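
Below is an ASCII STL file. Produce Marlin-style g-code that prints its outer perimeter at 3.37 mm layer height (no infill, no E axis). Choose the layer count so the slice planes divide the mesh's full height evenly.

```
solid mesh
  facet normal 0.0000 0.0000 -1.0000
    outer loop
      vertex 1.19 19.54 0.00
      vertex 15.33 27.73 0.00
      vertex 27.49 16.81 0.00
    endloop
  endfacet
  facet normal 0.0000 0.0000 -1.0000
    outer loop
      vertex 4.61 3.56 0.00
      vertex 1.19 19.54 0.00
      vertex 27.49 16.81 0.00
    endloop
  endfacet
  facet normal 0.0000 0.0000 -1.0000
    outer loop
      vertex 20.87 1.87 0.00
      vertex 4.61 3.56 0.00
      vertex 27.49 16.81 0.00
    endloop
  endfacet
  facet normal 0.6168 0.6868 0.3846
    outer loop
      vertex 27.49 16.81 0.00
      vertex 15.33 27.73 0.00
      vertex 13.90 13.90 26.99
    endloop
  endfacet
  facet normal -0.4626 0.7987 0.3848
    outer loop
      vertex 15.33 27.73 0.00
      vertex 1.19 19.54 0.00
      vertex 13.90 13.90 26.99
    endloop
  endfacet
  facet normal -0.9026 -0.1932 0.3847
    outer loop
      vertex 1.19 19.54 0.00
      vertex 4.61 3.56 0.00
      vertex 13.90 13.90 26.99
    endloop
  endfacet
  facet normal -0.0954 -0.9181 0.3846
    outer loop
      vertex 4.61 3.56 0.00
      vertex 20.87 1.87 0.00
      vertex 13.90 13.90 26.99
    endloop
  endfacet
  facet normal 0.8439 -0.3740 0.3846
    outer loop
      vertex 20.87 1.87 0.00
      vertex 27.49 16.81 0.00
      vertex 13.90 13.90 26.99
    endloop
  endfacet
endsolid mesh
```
; perimeter-only toolpath
G21 ; units = mm
G90 ; absolute positioning
G28 ; home
; layer 1
G0 Z3.37
G0 X25.79 Y16.45
G1 X15.15 Y26.00
G1 X2.78 Y18.84
G1 X5.77 Y4.85
G1 X20.00 Y3.37
G1 X25.79 Y16.45
; layer 2
G0 Z6.75
G0 X24.09 Y16.08
G1 X14.97 Y24.27
G1 X4.37 Y18.13
G1 X6.93 Y6.14
G1 X19.13 Y4.88
G1 X24.09 Y16.08
; layer 3
G0 Z10.12
G0 X22.39 Y15.72
G1 X14.79 Y22.54
G1 X5.96 Y17.42
G1 X8.09 Y7.44
G1 X18.26 Y6.38
G1 X22.39 Y15.72
; layer 4
G0 Z13.49
G0 X20.70 Y15.36
G1 X14.62 Y20.82
G1 X7.54 Y16.72
G1 X9.26 Y8.73
G1 X17.39 Y7.88
G1 X20.70 Y15.36
; layer 5
G0 Z16.87
G0 X19.00 Y14.99
G1 X14.44 Y19.09
G1 X9.13 Y16.02
G1 X10.42 Y10.02
G1 X16.51 Y9.39
G1 X19.00 Y14.99
; layer 6
G0 Z20.24
G0 X17.30 Y14.63
G1 X14.26 Y17.36
G1 X10.72 Y15.31
G1 X11.58 Y11.32
G1 X15.64 Y10.89
G1 X17.30 Y14.63
; layer 7
G0 Z23.62
G0 X15.60 Y14.26
G1 X14.08 Y15.63
G1 X12.31 Y14.61
G1 X12.74 Y12.61
G1 X14.77 Y12.40
G1 X15.60 Y14.26
M2 ; end

The solid is a regular 5-sided pyramid, base circumscribed radius ≈ 13.9 mm, apex at z ≈ 27 mm. Slicing at Δz = 3.37 mm — 8 equal slices spanning the solid's height, so layer i sits at z = i·h/8 — gives 7 non-empty perimeters. Each is a 5-segment closed polygon; G0 lifts to the layer z and rapids to the start vertex, then G1 traces the edges. The cross-section shrinks linearly with z (the slice at the apex is degenerate and omitted).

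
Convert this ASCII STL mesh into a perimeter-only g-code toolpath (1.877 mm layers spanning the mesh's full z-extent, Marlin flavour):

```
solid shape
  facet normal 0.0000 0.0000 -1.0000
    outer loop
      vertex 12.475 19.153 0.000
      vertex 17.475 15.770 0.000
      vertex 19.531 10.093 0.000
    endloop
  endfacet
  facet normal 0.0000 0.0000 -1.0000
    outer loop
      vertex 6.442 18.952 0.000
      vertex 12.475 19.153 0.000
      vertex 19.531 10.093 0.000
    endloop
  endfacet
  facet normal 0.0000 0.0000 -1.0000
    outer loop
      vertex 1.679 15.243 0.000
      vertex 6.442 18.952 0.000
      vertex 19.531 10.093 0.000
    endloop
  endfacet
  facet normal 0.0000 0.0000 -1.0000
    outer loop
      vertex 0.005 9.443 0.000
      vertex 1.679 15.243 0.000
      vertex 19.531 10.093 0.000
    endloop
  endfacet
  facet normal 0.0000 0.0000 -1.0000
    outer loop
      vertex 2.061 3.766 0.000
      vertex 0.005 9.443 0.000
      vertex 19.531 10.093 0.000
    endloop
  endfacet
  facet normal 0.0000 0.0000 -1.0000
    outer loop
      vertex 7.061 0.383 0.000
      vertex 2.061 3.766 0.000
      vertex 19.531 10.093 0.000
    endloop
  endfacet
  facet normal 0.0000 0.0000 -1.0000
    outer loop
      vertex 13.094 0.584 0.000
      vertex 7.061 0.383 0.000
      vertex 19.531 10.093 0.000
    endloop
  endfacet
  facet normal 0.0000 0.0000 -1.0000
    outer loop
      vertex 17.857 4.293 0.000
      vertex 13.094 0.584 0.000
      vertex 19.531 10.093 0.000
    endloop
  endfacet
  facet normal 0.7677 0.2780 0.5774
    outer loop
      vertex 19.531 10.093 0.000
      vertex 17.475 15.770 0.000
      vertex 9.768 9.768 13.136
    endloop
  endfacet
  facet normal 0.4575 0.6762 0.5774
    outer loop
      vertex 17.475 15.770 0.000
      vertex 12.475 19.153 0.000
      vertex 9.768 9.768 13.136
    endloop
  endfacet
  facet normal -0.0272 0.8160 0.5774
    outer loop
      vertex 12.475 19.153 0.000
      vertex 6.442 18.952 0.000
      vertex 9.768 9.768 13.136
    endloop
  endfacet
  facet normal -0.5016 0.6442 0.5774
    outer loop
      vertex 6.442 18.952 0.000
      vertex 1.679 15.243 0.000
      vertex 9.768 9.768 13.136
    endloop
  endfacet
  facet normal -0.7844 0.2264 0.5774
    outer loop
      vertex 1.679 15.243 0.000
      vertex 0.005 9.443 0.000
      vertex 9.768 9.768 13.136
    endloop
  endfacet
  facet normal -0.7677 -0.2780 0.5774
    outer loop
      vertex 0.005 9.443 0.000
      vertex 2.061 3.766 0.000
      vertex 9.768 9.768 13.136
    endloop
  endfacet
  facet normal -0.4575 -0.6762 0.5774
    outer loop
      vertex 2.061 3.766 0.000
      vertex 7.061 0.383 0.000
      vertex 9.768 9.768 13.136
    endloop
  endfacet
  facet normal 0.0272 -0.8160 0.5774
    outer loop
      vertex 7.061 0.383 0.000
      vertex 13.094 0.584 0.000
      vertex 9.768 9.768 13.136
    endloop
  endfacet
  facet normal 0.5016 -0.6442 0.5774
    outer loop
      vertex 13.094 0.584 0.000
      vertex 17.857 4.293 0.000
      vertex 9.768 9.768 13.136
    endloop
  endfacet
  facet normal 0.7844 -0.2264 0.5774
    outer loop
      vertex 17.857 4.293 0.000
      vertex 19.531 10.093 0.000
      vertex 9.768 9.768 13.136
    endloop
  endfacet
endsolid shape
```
; perimeter-only toolpath
G21 ; units = mm
G90 ; absolute positioning
G28 ; home
; layer 1
G0 Z1.877
G0 X18.136 Y10.047
G1 X16.374 Y14.913
G1 X12.088 Y17.812
G1 X6.917 Y17.640
G1 X2.835 Y14.461
G1 X1.400 Y9.489
G1 X3.162 Y4.623
G1 X7.448 Y1.724
G1 X12.619 Y1.896
G1 X16.701 Y5.075
G1 X18.136 Y10.047
; layer 2
G0 Z3.753
G0 X16.742 Y10.000
G1 X15.273 Y14.055
G1 X11.702 Y16.472
G1 X7.392 Y16.328
G1 X3.990 Y13.679
G1 X2.794 Y9.536
G1 X4.263 Y5.481
G1 X7.834 Y3.064
G1 X12.144 Y3.208
G1 X15.546 Y5.857
G1 X16.742 Y10.000
; layer 3
G0 Z5.630
G0 X15.347 Y9.954
G1 X14.172 Y13.198
G1 X11.315 Y15.131
G1 X7.867 Y15.016
G1 X5.146 Y12.897
G1 X4.189 Y9.582
G1 X5.364 Y6.338
G1 X8.221 Y4.405
G1 X11.669 Y4.520
G1 X14.390 Y6.639
G1 X15.347 Y9.954
; layer 4
G0 Z7.506
G0 X13.952 Y9.907
G1 X13.071 Y12.340
G1 X10.928 Y13.790
G1 X8.343 Y13.704
G1 X6.301 Y12.114
G1 X5.584 Y9.629
G1 X6.465 Y7.196
G1 X8.608 Y5.746
G1 X11.193 Y5.832
G1 X13.235 Y7.422
G1 X13.952 Y9.907
; layer 5
G0 Z9.383
G0 X12.557 Y9.861
G1 X11.970 Y11.483
G1 X10.541 Y12.449
G1 X8.818 Y12.392
G1 X7.457 Y11.332
G1 X6.979 Y9.675
G1 X7.566 Y8.053
G1 X8.995 Y7.087
G1 X10.718 Y7.144
G1 X12.079 Y8.204
G1 X12.557 Y9.861
; layer 6
G0 Z11.259
G0 X11.163 Y9.814
G1 X10.869 Y10.625
G1 X10.155 Y11.109
G1 X9.293 Y11.080
G1 X8.612 Y10.550
G1 X8.373 Y9.722
G1 X8.667 Y8.911
G1 X9.381 Y8.427
G1 X10.243 Y8.456
G1 X10.924 Y8.986
G1 X11.163 Y9.814
M2 ; end

The solid is a regular 10-sided pyramid, base circumscribed radius ≈ 9.77 mm, apex at z ≈ 13.1 mm. Slicing at Δz = 1.877 mm — 7 equal slices spanning the solid's height, so layer i sits at z = i·h/7 — gives 6 non-empty perimeters. Each is a 10-segment closed polygon; G0 lifts to the layer z and rapids to the start vertex, then G1 traces the edges. The cross-section shrinks linearly with z (the slice at the apex is degenerate and omitted).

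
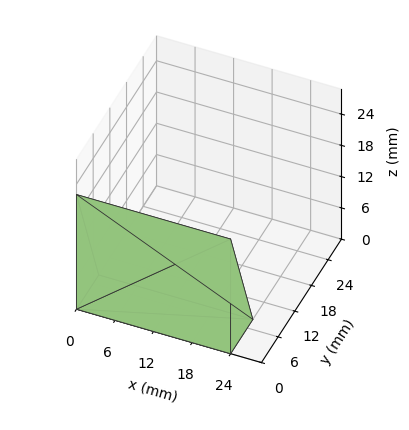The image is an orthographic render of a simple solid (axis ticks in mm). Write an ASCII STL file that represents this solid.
Reading the render: the shape is a wedge (ramp): 24 × 8 mm base, rising to 22 mm along the y=0 edge and sloping linearly to z=0 at y=8 (dimensions read to the nearest mm from the axis ticks). For the STL, each face is triangulated and given an outward normal.

solid part
  facet normal 0.0000 0.0000 -1.0000
    outer loop
      vertex 24.0 8.0 0.0
      vertex 24.0 0.0 0.0
      vertex 0.0 0.0 0.0
    endloop
  endfacet
  facet normal 0.0000 0.0000 -1.0000
    outer loop
      vertex 0.0 8.0 0.0
      vertex 24.0 8.0 0.0
      vertex 0.0 0.0 0.0
    endloop
  endfacet
  facet normal 0.0000 -1.0000 0.0000
    outer loop
      vertex 0.0 0.0 0.0
      vertex 24.0 0.0 0.0
      vertex 24.0 0.0 22.0
    endloop
  endfacet
  facet normal 0.0000 -1.0000 0.0000
    outer loop
      vertex 0.0 0.0 0.0
      vertex 24.0 0.0 22.0
      vertex 0.0 0.0 22.0
    endloop
  endfacet
  facet normal 0.0000 0.9398 0.3417
    outer loop
      vertex 0.0 0.0 22.0
      vertex 24.0 0.0 22.0
      vertex 24.0 8.0 0.0
    endloop
  endfacet
  facet normal 0.0000 0.9398 0.3417
    outer loop
      vertex 0.0 0.0 22.0
      vertex 24.0 8.0 0.0
      vertex 0.0 8.0 0.0
    endloop
  endfacet
  facet normal -1.0000 0.0000 0.0000
    outer loop
      vertex 0.0 0.0 22.0
      vertex 0.0 8.0 0.0
      vertex 0.0 0.0 0.0
    endloop
  endfacet
  facet normal 1.0000 0.0000 0.0000
    outer loop
      vertex 24.0 0.0 0.0
      vertex 24.0 8.0 0.0
      vertex 24.0 0.0 22.0
    endloop
  endfacet
endsolid part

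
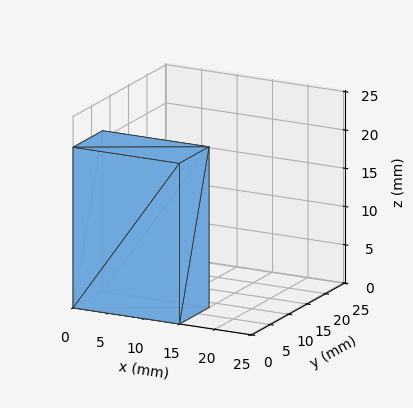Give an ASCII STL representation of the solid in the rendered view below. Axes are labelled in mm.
Reading the render: the shape is a rectangular box, roughly 15 × 8 mm footprint and 21 mm tall (dimensions read to the nearest mm from the axis ticks). For the STL, each face is triangulated and given an outward normal.

solid part
  facet normal 0.0000 0.0000 -1.0000
    outer loop
      vertex 15.00 8.00 0.00
      vertex 15.00 0.00 0.00
      vertex 0.00 0.00 0.00
    endloop
  endfacet
  facet normal 0.0000 0.0000 -1.0000
    outer loop
      vertex 0.00 8.00 0.00
      vertex 15.00 8.00 0.00
      vertex 0.00 0.00 0.00
    endloop
  endfacet
  facet normal 0.0000 0.0000 1.0000
    outer loop
      vertex 0.00 0.00 21.00
      vertex 15.00 0.00 21.00
      vertex 15.00 8.00 21.00
    endloop
  endfacet
  facet normal 0.0000 0.0000 1.0000
    outer loop
      vertex 0.00 0.00 21.00
      vertex 15.00 8.00 21.00
      vertex 0.00 8.00 21.00
    endloop
  endfacet
  facet normal 0.0000 -1.0000 0.0000
    outer loop
      vertex 0.00 0.00 0.00
      vertex 15.00 0.00 0.00
      vertex 15.00 0.00 21.00
    endloop
  endfacet
  facet normal 0.0000 -1.0000 0.0000
    outer loop
      vertex 0.00 0.00 0.00
      vertex 15.00 0.00 21.00
      vertex 0.00 0.00 21.00
    endloop
  endfacet
  facet normal 0.0000 1.0000 0.0000
    outer loop
      vertex 15.00 8.00 21.00
      vertex 15.00 8.00 0.00
      vertex 0.00 8.00 0.00
    endloop
  endfacet
  facet normal 0.0000 1.0000 0.0000
    outer loop
      vertex 0.00 8.00 21.00
      vertex 15.00 8.00 21.00
      vertex 0.00 8.00 0.00
    endloop
  endfacet
  facet normal -1.0000 0.0000 0.0000
    outer loop
      vertex 0.00 8.00 21.00
      vertex 0.00 8.00 0.00
      vertex 0.00 0.00 0.00
    endloop
  endfacet
  facet normal -1.0000 0.0000 0.0000
    outer loop
      vertex 0.00 0.00 21.00
      vertex 0.00 8.00 21.00
      vertex 0.00 0.00 0.00
    endloop
  endfacet
  facet normal 1.0000 0.0000 0.0000
    outer loop
      vertex 15.00 0.00 0.00
      vertex 15.00 8.00 0.00
      vertex 15.00 8.00 21.00
    endloop
  endfacet
  facet normal 1.0000 0.0000 0.0000
    outer loop
      vertex 15.00 0.00 0.00
      vertex 15.00 8.00 21.00
      vertex 15.00 0.00 21.00
    endloop
  endfacet
endsolid part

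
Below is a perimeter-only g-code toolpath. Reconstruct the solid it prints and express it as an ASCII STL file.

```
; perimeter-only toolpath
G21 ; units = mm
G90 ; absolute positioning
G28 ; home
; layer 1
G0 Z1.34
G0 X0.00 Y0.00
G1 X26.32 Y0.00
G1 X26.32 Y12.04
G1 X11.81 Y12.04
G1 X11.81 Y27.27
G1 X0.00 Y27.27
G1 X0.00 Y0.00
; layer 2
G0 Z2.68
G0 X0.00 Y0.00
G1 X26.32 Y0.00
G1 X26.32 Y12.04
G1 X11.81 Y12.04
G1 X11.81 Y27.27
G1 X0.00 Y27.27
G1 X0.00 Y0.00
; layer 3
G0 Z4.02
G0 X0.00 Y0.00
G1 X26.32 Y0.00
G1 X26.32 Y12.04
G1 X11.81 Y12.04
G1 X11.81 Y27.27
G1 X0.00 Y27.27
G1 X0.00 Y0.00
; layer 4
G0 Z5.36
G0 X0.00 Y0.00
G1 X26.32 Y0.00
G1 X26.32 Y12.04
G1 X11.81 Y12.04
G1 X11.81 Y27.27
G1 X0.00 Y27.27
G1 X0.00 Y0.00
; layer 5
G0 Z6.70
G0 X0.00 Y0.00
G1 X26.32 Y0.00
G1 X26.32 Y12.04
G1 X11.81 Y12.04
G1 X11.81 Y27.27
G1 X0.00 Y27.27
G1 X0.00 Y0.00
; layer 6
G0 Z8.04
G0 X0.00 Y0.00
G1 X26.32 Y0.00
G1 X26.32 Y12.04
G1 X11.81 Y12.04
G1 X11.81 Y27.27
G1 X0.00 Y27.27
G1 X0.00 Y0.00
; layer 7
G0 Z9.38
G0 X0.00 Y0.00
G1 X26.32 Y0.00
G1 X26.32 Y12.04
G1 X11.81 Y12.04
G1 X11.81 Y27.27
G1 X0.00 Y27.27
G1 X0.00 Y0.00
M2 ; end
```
solid part
  facet normal 0.0000 0.0000 -1.0000
    outer loop
      vertex 26.32 12.04 0.00
      vertex 26.32 0.00 0.00
      vertex 0.00 0.00 0.00
    endloop
  endfacet
  facet normal 0.0000 0.0000 -1.0000
    outer loop
      vertex 11.81 12.04 0.00
      vertex 26.32 12.04 0.00
      vertex 0.00 0.00 0.00
    endloop
  endfacet
  facet normal 0.0000 0.0000 -1.0000
    outer loop
      vertex 11.81 27.27 0.00
      vertex 11.81 12.04 0.00
      vertex 0.00 0.00 0.00
    endloop
  endfacet
  facet normal 0.0000 0.0000 -1.0000
    outer loop
      vertex 0.00 27.27 0.00
      vertex 11.81 27.27 0.00
      vertex 0.00 0.00 0.00
    endloop
  endfacet
  facet normal 0.0000 0.0000 1.0000
    outer loop
      vertex 0.00 0.00 9.38
      vertex 26.32 0.00 9.38
      vertex 26.32 12.04 9.38
    endloop
  endfacet
  facet normal 0.0000 0.0000 1.0000
    outer loop
      vertex 0.00 0.00 9.38
      vertex 26.32 12.04 9.38
      vertex 11.81 12.04 9.38
    endloop
  endfacet
  facet normal 0.0000 0.0000 1.0000
    outer loop
      vertex 0.00 0.00 9.38
      vertex 11.81 12.04 9.38
      vertex 11.81 27.27 9.38
    endloop
  endfacet
  facet normal 0.0000 0.0000 1.0000
    outer loop
      vertex 0.00 0.00 9.38
      vertex 11.81 27.27 9.38
      vertex 0.00 27.27 9.38
    endloop
  endfacet
  facet normal 0.0000 -1.0000 0.0000
    outer loop
      vertex 0.00 0.00 0.00
      vertex 26.32 0.00 0.00
      vertex 26.32 0.00 9.38
    endloop
  endfacet
  facet normal 0.0000 -1.0000 0.0000
    outer loop
      vertex 0.00 0.00 0.00
      vertex 26.32 0.00 9.38
      vertex 0.00 0.00 9.38
    endloop
  endfacet
  facet normal 1.0000 0.0000 0.0000
    outer loop
      vertex 26.32 0.00 0.00
      vertex 26.32 12.04 0.00
      vertex 26.32 12.04 9.38
    endloop
  endfacet
  facet normal 1.0000 0.0000 0.0000
    outer loop
      vertex 26.32 0.00 0.00
      vertex 26.32 12.04 9.38
      vertex 26.32 0.00 9.38
    endloop
  endfacet
  facet normal 0.0000 1.0000 0.0000
    outer loop
      vertex 26.32 12.04 0.00
      vertex 11.81 12.04 0.00
      vertex 11.81 12.04 9.38
    endloop
  endfacet
  facet normal 0.0000 1.0000 0.0000
    outer loop
      vertex 26.32 12.04 0.00
      vertex 11.81 12.04 9.38
      vertex 26.32 12.04 9.38
    endloop
  endfacet
  facet normal 1.0000 0.0000 0.0000
    outer loop
      vertex 11.81 12.04 0.00
      vertex 11.81 27.27 0.00
      vertex 11.81 27.27 9.38
    endloop
  endfacet
  facet normal 1.0000 0.0000 0.0000
    outer loop
      vertex 11.81 12.04 0.00
      vertex 11.81 27.27 9.38
      vertex 11.81 12.04 9.38
    endloop
  endfacet
  facet normal 0.0000 1.0000 0.0000
    outer loop
      vertex 11.81 27.27 0.00
      vertex 0.00 27.27 0.00
      vertex 0.00 27.27 9.38
    endloop
  endfacet
  facet normal 0.0000 1.0000 0.0000
    outer loop
      vertex 11.81 27.27 0.00
      vertex 0.00 27.27 9.38
      vertex 11.81 27.27 9.38
    endloop
  endfacet
  facet normal -1.0000 0.0000 0.0000
    outer loop
      vertex 0.00 27.27 0.00
      vertex 0.00 0.00 0.00
      vertex 0.00 0.00 9.38
    endloop
  endfacet
  facet normal -1.0000 0.0000 0.0000
    outer loop
      vertex 0.00 27.27 0.00
      vertex 0.00 0.00 9.38
      vertex 0.00 27.27 9.38
    endloop
  endfacet
endsolid part

The G0 Z moves step by Δz≈1.34 mm. Every layer's G1 loop is the same polygon, so the solid is a straight extrusion of it from z=0 to z≈9.38. Closing with flat bottom and top caps and triangulating gives 20 facets — an L-shaped prism: outer 26.3 × 27.3 mm, arm thicknesses ≈ 12 mm (horizontal) and 11.8 mm (vertical), extruded 9.38 mm in z.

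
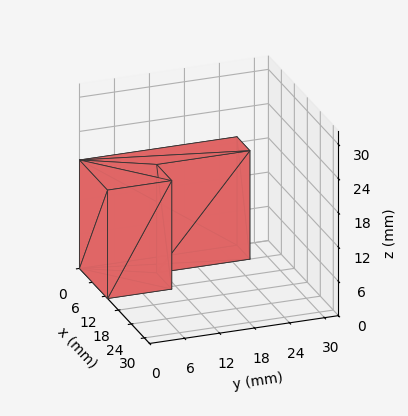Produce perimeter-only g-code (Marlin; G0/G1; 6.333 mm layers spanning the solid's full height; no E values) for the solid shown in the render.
Reading the render: the shape is an L-shaped prism: outer 13 × 27 mm, arm thicknesses ≈ 11 mm (horizontal) and 6 mm (vertical), extruded 19 mm in z (dimensions read to the nearest mm from the axis ticks). For the g-code, the solid's height is divided into equal slices at the stated Δz and each level perimeter traced with G1 moves after a G0 lift.

; perimeter-only toolpath
G21 ; units = mm
G90 ; absolute positioning
G28 ; home
; layer 1
G0 Z6.333
G0 X0.000 Y0.000
G1 X13.000 Y0.000
G1 X13.000 Y11.000
G1 X6.000 Y11.000
G1 X6.000 Y27.000
G1 X0.000 Y27.000
G1 X0.000 Y0.000
; layer 2
G0 Z12.667
G0 X0.000 Y0.000
G1 X13.000 Y0.000
G1 X13.000 Y11.000
G1 X6.000 Y11.000
G1 X6.000 Y27.000
G1 X0.000 Y27.000
G1 X0.000 Y0.000
; layer 3
G0 Z19.000
G0 X0.000 Y0.000
G1 X13.000 Y0.000
G1 X13.000 Y11.000
G1 X6.000 Y11.000
G1 X6.000 Y27.000
G1 X0.000 Y27.000
G1 X0.000 Y0.000
M2 ; end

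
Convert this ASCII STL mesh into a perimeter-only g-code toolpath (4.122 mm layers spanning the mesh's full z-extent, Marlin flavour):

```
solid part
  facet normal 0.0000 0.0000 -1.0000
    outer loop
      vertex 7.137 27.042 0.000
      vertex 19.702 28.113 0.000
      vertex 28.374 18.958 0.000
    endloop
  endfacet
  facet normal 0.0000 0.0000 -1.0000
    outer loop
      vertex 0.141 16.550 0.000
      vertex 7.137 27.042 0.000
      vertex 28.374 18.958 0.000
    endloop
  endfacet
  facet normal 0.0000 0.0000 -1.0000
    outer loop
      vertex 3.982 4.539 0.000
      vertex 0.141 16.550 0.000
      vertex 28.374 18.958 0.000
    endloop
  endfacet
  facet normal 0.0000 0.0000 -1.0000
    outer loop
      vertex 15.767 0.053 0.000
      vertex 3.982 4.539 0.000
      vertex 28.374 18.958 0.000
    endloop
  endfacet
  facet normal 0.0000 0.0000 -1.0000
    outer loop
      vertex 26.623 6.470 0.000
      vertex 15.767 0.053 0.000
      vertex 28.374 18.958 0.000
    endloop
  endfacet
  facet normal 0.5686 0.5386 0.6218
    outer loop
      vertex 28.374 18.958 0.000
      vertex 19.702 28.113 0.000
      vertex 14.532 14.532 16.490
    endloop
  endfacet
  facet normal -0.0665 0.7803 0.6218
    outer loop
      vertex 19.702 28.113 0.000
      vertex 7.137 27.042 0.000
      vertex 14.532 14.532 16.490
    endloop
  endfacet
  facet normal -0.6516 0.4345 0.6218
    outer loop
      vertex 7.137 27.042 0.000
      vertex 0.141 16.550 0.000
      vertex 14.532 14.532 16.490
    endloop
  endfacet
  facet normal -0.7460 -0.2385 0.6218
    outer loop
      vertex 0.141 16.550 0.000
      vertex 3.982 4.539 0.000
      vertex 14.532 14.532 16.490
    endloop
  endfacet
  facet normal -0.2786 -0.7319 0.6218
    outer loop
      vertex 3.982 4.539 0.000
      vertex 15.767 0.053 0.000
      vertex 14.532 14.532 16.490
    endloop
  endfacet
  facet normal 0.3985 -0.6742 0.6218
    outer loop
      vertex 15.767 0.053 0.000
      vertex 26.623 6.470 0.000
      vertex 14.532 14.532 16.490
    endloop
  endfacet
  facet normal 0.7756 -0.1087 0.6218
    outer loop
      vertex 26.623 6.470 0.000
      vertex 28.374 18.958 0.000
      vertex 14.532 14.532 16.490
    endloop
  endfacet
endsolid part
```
; perimeter-only toolpath
G21 ; units = mm
G90 ; absolute positioning
G28 ; home
; layer 1
G0 Z4.122
G0 X24.913 Y17.851
G1 X18.410 Y24.718
G1 X8.986 Y23.915
G1 X3.739 Y16.046
G1 X6.620 Y7.037
G1 X15.458 Y3.673
G1 X23.600 Y8.486
G1 X24.913 Y17.851
; layer 2
G0 Z8.245
G0 X21.453 Y16.745
G1 X17.117 Y21.322
G1 X10.835 Y20.787
G1 X7.337 Y15.541
G1 X9.257 Y9.535
G1 X15.149 Y7.293
G1 X20.578 Y10.501
G1 X21.453 Y16.745
; layer 3
G0 Z12.367
G0 X17.992 Y15.639
G1 X15.825 Y17.927
G1 X12.683 Y17.660
G1 X10.934 Y15.037
G1 X11.895 Y12.034
G1 X14.841 Y10.912
G1 X17.555 Y12.517
G1 X17.992 Y15.639
M2 ; end

The solid is a regular 7-sided pyramid, base circumscribed radius ≈ 14.5 mm, apex at z ≈ 16.5 mm. Slicing at Δz = 4.122 mm — 4 equal slices spanning the solid's height, so layer i sits at z = i·h/4 — gives 3 non-empty perimeters. Each is a 7-segment closed polygon; G0 lifts to the layer z and rapids to the start vertex, then G1 traces the edges. The cross-section shrinks linearly with z (the slice at the apex is degenerate and omitted).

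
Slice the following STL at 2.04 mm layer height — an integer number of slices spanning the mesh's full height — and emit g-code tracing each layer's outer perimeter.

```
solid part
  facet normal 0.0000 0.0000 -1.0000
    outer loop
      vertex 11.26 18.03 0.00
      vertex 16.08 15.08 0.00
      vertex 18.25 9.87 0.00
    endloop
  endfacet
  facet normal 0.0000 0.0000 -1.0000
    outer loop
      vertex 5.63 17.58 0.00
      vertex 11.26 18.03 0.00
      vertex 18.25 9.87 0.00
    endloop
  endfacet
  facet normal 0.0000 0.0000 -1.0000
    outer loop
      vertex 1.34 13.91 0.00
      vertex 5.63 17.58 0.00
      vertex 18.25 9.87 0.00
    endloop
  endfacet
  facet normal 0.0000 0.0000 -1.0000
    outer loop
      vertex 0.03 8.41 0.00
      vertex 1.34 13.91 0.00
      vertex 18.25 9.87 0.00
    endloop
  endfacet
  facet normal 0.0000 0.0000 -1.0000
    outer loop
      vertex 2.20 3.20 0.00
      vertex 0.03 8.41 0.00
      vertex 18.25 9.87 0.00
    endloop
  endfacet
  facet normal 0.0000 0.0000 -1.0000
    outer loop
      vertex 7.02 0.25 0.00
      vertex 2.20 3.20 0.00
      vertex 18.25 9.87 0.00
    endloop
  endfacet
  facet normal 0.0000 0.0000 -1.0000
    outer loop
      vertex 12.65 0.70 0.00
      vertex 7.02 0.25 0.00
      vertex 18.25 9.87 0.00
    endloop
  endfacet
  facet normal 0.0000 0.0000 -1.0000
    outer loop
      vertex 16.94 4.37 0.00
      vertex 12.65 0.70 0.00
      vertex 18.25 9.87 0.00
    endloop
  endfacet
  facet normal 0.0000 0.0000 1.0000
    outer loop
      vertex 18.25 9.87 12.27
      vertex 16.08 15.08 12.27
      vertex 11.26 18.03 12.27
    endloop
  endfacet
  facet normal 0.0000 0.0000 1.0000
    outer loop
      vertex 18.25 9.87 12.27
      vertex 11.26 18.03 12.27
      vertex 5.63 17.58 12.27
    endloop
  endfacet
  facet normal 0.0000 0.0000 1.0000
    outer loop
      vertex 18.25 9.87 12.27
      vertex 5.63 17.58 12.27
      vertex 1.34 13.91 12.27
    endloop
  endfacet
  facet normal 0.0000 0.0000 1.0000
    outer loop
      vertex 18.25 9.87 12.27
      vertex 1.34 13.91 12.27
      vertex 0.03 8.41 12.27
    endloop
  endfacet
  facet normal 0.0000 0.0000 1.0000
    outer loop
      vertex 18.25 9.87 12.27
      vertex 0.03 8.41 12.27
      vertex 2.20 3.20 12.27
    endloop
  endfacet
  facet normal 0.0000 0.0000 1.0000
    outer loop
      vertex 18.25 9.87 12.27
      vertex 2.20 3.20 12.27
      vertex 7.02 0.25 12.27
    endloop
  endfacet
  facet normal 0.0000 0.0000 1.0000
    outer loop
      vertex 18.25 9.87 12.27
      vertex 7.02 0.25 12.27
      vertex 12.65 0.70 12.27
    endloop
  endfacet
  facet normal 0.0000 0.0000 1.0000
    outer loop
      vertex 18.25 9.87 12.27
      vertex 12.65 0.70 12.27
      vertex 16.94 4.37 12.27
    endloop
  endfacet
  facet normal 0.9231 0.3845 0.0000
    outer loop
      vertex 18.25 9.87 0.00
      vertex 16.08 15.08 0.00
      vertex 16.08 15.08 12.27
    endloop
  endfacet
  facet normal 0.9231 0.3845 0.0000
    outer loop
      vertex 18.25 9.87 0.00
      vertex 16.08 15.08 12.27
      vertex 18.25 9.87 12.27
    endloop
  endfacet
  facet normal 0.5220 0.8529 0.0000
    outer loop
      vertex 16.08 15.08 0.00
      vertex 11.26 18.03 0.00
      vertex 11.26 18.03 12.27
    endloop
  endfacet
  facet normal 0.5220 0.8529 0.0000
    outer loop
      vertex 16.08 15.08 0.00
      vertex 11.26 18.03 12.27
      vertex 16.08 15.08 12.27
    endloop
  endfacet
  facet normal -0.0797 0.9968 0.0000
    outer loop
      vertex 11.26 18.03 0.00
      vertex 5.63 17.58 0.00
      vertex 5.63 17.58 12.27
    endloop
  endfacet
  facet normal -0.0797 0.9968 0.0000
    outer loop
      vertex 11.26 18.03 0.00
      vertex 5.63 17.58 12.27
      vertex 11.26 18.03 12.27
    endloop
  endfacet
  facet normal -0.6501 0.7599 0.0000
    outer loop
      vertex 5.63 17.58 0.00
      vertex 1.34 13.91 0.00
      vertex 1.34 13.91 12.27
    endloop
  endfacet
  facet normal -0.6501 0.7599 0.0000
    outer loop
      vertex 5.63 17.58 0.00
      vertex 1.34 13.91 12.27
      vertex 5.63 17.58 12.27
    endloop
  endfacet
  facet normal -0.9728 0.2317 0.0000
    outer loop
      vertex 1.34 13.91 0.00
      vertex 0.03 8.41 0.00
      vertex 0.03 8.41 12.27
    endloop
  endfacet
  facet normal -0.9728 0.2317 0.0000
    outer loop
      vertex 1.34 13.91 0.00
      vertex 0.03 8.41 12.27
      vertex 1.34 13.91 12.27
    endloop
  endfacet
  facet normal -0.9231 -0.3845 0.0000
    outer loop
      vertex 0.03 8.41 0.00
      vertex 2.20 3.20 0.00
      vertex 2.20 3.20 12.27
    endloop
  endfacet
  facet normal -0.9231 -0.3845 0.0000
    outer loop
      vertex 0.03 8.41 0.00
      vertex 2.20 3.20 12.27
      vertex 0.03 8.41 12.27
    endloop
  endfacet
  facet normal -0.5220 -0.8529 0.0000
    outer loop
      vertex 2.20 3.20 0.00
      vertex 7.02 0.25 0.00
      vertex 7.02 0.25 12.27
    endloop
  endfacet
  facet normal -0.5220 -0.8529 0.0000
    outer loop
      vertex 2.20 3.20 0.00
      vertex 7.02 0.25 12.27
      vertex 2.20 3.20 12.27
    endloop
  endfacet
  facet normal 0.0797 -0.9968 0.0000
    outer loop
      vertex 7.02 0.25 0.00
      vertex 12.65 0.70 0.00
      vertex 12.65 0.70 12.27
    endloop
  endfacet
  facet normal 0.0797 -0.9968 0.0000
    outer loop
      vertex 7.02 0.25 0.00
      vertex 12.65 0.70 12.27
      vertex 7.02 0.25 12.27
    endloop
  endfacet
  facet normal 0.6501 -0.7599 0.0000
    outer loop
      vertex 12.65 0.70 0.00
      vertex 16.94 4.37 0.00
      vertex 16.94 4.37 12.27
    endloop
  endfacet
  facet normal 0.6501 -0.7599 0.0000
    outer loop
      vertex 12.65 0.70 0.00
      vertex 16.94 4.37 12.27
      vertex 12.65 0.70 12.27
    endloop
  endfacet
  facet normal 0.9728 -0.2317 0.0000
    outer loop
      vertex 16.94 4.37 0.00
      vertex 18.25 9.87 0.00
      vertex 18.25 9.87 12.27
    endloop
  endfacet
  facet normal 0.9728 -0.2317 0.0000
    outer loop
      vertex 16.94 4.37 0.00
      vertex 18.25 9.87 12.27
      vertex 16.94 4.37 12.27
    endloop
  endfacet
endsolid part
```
; perimeter-only toolpath
G21 ; units = mm
G90 ; absolute positioning
G28 ; home
; layer 1
G0 Z2.04
G0 X18.25 Y9.87
G1 X16.08 Y15.08
G1 X11.26 Y18.03
G1 X5.63 Y17.58
G1 X1.34 Y13.91
G1 X0.03 Y8.41
G1 X2.20 Y3.20
G1 X7.02 Y0.25
G1 X12.65 Y0.70
G1 X16.94 Y4.37
G1 X18.25 Y9.87
; layer 2
G0 Z4.09
G0 X18.25 Y9.87
G1 X16.08 Y15.08
G1 X11.26 Y18.03
G1 X5.63 Y17.58
G1 X1.34 Y13.91
G1 X0.03 Y8.41
G1 X2.20 Y3.20
G1 X7.02 Y0.25
G1 X12.65 Y0.70
G1 X16.94 Y4.37
G1 X18.25 Y9.87
; layer 3
G0 Z6.13
G0 X18.25 Y9.87
G1 X16.08 Y15.08
G1 X11.26 Y18.03
G1 X5.63 Y17.58
G1 X1.34 Y13.91
G1 X0.03 Y8.41
G1 X2.20 Y3.20
G1 X7.02 Y0.25
G1 X12.65 Y0.70
G1 X16.94 Y4.37
G1 X18.25 Y9.87
; layer 4
G0 Z8.18
G0 X18.25 Y9.87
G1 X16.08 Y15.08
G1 X11.26 Y18.03
G1 X5.63 Y17.58
G1 X1.34 Y13.91
G1 X0.03 Y8.41
G1 X2.20 Y3.20
G1 X7.02 Y0.25
G1 X12.65 Y0.70
G1 X16.94 Y4.37
G1 X18.25 Y9.87
; layer 5
G0 Z10.22
G0 X18.25 Y9.87
G1 X16.08 Y15.08
G1 X11.26 Y18.03
G1 X5.63 Y17.58
G1 X1.34 Y13.91
G1 X0.03 Y8.41
G1 X2.20 Y3.20
G1 X7.02 Y0.25
G1 X12.65 Y0.70
G1 X16.94 Y4.37
G1 X18.25 Y9.87
; layer 6
G0 Z12.27
G0 X18.25 Y9.87
G1 X16.08 Y15.08
G1 X11.26 Y18.03
G1 X5.63 Y17.58
G1 X1.34 Y13.91
G1 X0.03 Y8.41
G1 X2.20 Y3.20
G1 X7.02 Y0.25
G1 X12.65 Y0.70
G1 X16.94 Y4.37
G1 X18.25 Y9.87
M2 ; end

The solid is a regular 10-sided prism (a cylinder approximated with 10 flat sides), circumscribed radius ≈ 9.14 mm, height ≈ 12.3 mm. Slicing at Δz = 2.04 mm — 6 equal slices spanning the solid's height, so layer i sits at z = i·h/6 — gives 6 non-empty perimeters. Each is a 10-segment closed polygon; G0 lifts to the layer z and rapids to the start vertex, then G1 traces the edges.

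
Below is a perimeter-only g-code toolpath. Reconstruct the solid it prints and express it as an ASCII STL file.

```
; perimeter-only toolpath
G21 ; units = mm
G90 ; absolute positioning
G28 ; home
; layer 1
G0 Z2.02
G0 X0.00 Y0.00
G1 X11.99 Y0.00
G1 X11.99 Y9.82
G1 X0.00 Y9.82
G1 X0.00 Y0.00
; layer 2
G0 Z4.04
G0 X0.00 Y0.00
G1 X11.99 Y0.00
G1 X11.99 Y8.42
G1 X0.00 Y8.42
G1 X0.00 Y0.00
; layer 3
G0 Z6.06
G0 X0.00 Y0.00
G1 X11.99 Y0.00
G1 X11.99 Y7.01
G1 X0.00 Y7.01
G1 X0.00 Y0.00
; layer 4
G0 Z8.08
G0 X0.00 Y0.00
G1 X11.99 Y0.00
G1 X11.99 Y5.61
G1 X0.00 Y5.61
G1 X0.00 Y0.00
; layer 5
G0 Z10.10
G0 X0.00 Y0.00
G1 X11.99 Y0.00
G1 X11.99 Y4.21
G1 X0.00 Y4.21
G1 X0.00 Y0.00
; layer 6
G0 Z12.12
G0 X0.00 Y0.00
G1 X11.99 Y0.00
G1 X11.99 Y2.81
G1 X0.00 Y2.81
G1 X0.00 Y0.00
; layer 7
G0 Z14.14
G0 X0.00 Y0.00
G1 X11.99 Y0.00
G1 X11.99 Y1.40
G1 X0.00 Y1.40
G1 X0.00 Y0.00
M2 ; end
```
solid part
  facet normal 0.0000 0.0000 -1.0000
    outer loop
      vertex 11.99 11.22 0.00
      vertex 11.99 0.00 0.00
      vertex 0.00 0.00 0.00
    endloop
  endfacet
  facet normal 0.0000 0.0000 -1.0000
    outer loop
      vertex 0.00 11.22 0.00
      vertex 11.99 11.22 0.00
      vertex 0.00 0.00 0.00
    endloop
  endfacet
  facet normal 0.0000 -1.0000 0.0000
    outer loop
      vertex 0.00 0.00 0.00
      vertex 11.99 0.00 0.00
      vertex 11.99 0.00 16.16
    endloop
  endfacet
  facet normal 0.0000 -1.0000 0.0000
    outer loop
      vertex 0.00 0.00 0.00
      vertex 11.99 0.00 16.16
      vertex 0.00 0.00 16.16
    endloop
  endfacet
  facet normal 0.0000 0.8214 0.5703
    outer loop
      vertex 0.00 0.00 16.16
      vertex 11.99 0.00 16.16
      vertex 11.99 11.22 0.00
    endloop
  endfacet
  facet normal 0.0000 0.8214 0.5703
    outer loop
      vertex 0.00 0.00 16.16
      vertex 11.99 11.22 0.00
      vertex 0.00 11.22 0.00
    endloop
  endfacet
  facet normal -1.0000 0.0000 0.0000
    outer loop
      vertex 0.00 0.00 16.16
      vertex 0.00 11.22 0.00
      vertex 0.00 0.00 0.00
    endloop
  endfacet
  facet normal 1.0000 0.0000 0.0000
    outer loop
      vertex 11.99 0.00 0.00
      vertex 11.99 11.22 0.00
      vertex 11.99 0.00 16.16
    endloop
  endfacet
endsolid part

The G0 Z moves step by Δz≈2.02 mm. The G1 loops shrink linearly with z, so the solid tapers from its base footprint up to z≈16.2. Closing with a flat bottom cap and the tapered top and triangulating gives 8 facets — a wedge (ramp): 12 × 11.2 mm base, rising to 16.2 mm along the y=0 edge and sloping linearly to z=0 at y=11.2.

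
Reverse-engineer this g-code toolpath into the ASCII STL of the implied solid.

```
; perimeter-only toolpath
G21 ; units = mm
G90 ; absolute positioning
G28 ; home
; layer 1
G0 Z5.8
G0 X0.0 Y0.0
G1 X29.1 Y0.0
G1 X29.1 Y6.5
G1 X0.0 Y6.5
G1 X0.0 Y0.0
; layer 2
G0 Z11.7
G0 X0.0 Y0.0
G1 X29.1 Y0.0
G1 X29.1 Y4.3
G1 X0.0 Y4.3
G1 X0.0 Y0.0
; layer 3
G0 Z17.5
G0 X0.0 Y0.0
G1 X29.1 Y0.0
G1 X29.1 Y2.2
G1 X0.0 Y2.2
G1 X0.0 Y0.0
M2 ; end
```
solid part
  facet normal 0.0000 0.0000 -1.0000
    outer loop
      vertex 29.1 8.7 0.0
      vertex 29.1 0.0 0.0
      vertex 0.0 0.0 0.0
    endloop
  endfacet
  facet normal 0.0000 0.0000 -1.0000
    outer loop
      vertex 0.0 8.7 0.0
      vertex 29.1 8.7 0.0
      vertex 0.0 0.0 0.0
    endloop
  endfacet
  facet normal 0.0000 -1.0000 0.0000
    outer loop
      vertex 0.0 0.0 0.0
      vertex 29.1 0.0 0.0
      vertex 29.1 0.0 23.4
    endloop
  endfacet
  facet normal 0.0000 -1.0000 0.0000
    outer loop
      vertex 0.0 0.0 0.0
      vertex 29.1 0.0 23.4
      vertex 0.0 0.0 23.4
    endloop
  endfacet
  facet normal 0.0000 0.9373 0.3485
    outer loop
      vertex 0.0 0.0 23.4
      vertex 29.1 0.0 23.4
      vertex 29.1 8.7 0.0
    endloop
  endfacet
  facet normal 0.0000 0.9373 0.3485
    outer loop
      vertex 0.0 0.0 23.4
      vertex 29.1 8.7 0.0
      vertex 0.0 8.7 0.0
    endloop
  endfacet
  facet normal -1.0000 0.0000 0.0000
    outer loop
      vertex 0.0 0.0 23.4
      vertex 0.0 8.7 0.0
      vertex 0.0 0.0 0.0
    endloop
  endfacet
  facet normal 1.0000 0.0000 0.0000
    outer loop
      vertex 29.1 0.0 0.0
      vertex 29.1 8.7 0.0
      vertex 29.1 0.0 23.4
    endloop
  endfacet
endsolid part

The G0 Z moves step by Δz≈5.8 mm. The G1 loops shrink linearly with z, so the solid tapers from its base footprint up to z≈23.4. Closing with a flat bottom cap and the tapered top and triangulating gives 8 facets — a wedge (ramp): 29.1 × 8.7 mm base, rising to 23.4 mm along the y=0 edge and sloping linearly to z=0 at y=8.7.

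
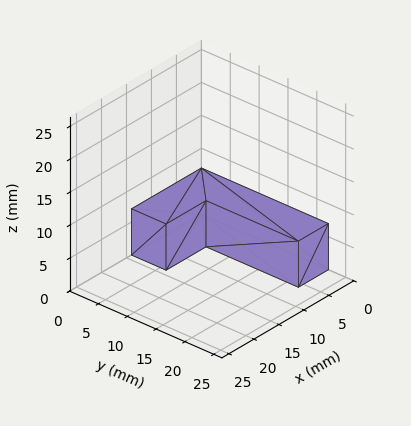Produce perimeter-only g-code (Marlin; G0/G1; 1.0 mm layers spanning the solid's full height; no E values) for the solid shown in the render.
Reading the render: the shape is an L-shaped prism: outer 14 × 22 mm, arm thicknesses ≈ 6 mm (horizontal) and 6 mm (vertical), extruded 7 mm in z (dimensions read to the nearest mm from the axis ticks). For the g-code, the solid's height is divided into equal slices at the stated Δz and each level perimeter traced with G1 moves after a G0 lift.

; perimeter-only toolpath
G21 ; units = mm
G90 ; absolute positioning
G28 ; home
; layer 1
G0 Z1.0
G0 X0.0 Y0.0
G1 X14.0 Y0.0
G1 X14.0 Y6.0
G1 X6.0 Y6.0
G1 X6.0 Y22.0
G1 X0.0 Y22.0
G1 X0.0 Y0.0
; layer 2
G0 Z2.0
G0 X0.0 Y0.0
G1 X14.0 Y0.0
G1 X14.0 Y6.0
G1 X6.0 Y6.0
G1 X6.0 Y22.0
G1 X0.0 Y22.0
G1 X0.0 Y0.0
; layer 3
G0 Z3.0
G0 X0.0 Y0.0
G1 X14.0 Y0.0
G1 X14.0 Y6.0
G1 X6.0 Y6.0
G1 X6.0 Y22.0
G1 X0.0 Y22.0
G1 X0.0 Y0.0
; layer 4
G0 Z4.0
G0 X0.0 Y0.0
G1 X14.0 Y0.0
G1 X14.0 Y6.0
G1 X6.0 Y6.0
G1 X6.0 Y22.0
G1 X0.0 Y22.0
G1 X0.0 Y0.0
; layer 5
G0 Z5.0
G0 X0.0 Y0.0
G1 X14.0 Y0.0
G1 X14.0 Y6.0
G1 X6.0 Y6.0
G1 X6.0 Y22.0
G1 X0.0 Y22.0
G1 X0.0 Y0.0
; layer 6
G0 Z6.0
G0 X0.0 Y0.0
G1 X14.0 Y0.0
G1 X14.0 Y6.0
G1 X6.0 Y6.0
G1 X6.0 Y22.0
G1 X0.0 Y22.0
G1 X0.0 Y0.0
; layer 7
G0 Z7.0
G0 X0.0 Y0.0
G1 X14.0 Y0.0
G1 X14.0 Y6.0
G1 X6.0 Y6.0
G1 X6.0 Y22.0
G1 X0.0 Y22.0
G1 X0.0 Y0.0
M2 ; end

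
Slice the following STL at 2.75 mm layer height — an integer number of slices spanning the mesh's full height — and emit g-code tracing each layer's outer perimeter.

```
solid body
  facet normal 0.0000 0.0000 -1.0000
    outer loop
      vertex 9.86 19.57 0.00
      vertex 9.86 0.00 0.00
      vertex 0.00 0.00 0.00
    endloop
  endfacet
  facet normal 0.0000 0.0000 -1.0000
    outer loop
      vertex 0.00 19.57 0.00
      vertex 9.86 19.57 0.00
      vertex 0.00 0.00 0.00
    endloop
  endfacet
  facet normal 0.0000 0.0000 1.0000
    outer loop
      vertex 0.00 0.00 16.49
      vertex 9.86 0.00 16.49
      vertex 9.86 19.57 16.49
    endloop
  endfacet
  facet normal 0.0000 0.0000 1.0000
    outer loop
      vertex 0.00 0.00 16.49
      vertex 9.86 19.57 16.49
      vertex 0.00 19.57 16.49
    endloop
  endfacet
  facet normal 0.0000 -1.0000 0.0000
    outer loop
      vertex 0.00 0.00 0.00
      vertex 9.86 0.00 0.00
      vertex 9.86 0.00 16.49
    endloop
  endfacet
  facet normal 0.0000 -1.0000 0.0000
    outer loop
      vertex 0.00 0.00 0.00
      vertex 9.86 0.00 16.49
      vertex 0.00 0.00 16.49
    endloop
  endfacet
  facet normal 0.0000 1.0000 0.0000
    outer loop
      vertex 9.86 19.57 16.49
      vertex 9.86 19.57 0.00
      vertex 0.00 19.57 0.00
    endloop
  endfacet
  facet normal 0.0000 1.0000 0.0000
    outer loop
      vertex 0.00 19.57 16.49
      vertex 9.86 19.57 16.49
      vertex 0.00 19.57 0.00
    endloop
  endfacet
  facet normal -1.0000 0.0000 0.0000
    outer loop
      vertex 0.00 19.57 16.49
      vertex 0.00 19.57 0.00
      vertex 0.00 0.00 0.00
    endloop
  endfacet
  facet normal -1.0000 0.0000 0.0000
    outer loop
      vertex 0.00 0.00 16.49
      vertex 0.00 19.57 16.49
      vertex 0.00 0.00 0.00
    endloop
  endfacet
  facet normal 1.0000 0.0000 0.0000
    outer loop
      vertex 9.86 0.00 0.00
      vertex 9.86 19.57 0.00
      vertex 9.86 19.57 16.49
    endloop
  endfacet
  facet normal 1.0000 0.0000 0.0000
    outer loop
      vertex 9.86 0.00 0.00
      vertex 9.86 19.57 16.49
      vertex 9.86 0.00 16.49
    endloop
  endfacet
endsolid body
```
; perimeter-only toolpath
G21 ; units = mm
G90 ; absolute positioning
G28 ; home
; layer 1
G0 Z2.75
G0 X0.00 Y0.00
G1 X9.86 Y0.00
G1 X9.86 Y19.57
G1 X0.00 Y19.57
G1 X0.00 Y0.00
; layer 2
G0 Z5.50
G0 X0.00 Y0.00
G1 X9.86 Y0.00
G1 X9.86 Y19.57
G1 X0.00 Y19.57
G1 X0.00 Y0.00
; layer 3
G0 Z8.24
G0 X0.00 Y0.00
G1 X9.86 Y0.00
G1 X9.86 Y19.57
G1 X0.00 Y19.57
G1 X0.00 Y0.00
; layer 4
G0 Z10.99
G0 X0.00 Y0.00
G1 X9.86 Y0.00
G1 X9.86 Y19.57
G1 X0.00 Y19.57
G1 X0.00 Y0.00
; layer 5
G0 Z13.74
G0 X0.00 Y0.00
G1 X9.86 Y0.00
G1 X9.86 Y19.57
G1 X0.00 Y19.57
G1 X0.00 Y0.00
; layer 6
G0 Z16.49
G0 X0.00 Y0.00
G1 X9.86 Y0.00
G1 X9.86 Y19.57
G1 X0.00 Y19.57
G1 X0.00 Y0.00
M2 ; end

The solid is a rectangular box, roughly 9.86 × 19.6 mm footprint and 16.5 mm tall. Slicing at Δz = 2.75 mm — 6 equal slices spanning the solid's height, so layer i sits at z = i·h/6 — gives 6 non-empty perimeters. Each is a 4-segment closed polygon; G0 lifts to the layer z and rapids to the start vertex, then G1 traces the edges.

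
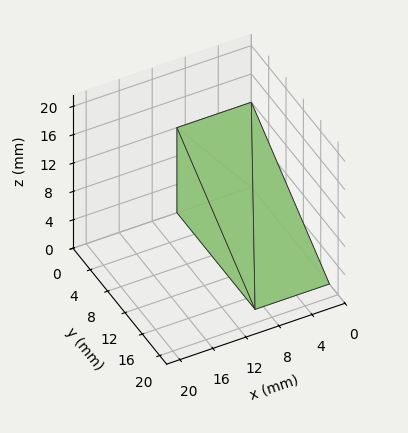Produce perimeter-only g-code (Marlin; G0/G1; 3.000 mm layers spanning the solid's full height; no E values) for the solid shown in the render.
Reading the render: the shape is a wedge (ramp): 9 × 18 mm base, rising to 12 mm along the y=0 edge and sloping linearly to z=0 at y=18 (dimensions read to the nearest mm from the axis ticks). For the g-code, the solid's height is divided into equal slices at the stated Δz and each level perimeter traced with G1 moves after a G0 lift.

; perimeter-only toolpath
G21 ; units = mm
G90 ; absolute positioning
G28 ; home
; layer 1
G0 Z3.000
G0 X0.000 Y0.000
G1 X9.000 Y0.000
G1 X9.000 Y13.500
G1 X0.000 Y13.500
G1 X0.000 Y0.000
; layer 2
G0 Z6.000
G0 X0.000 Y0.000
G1 X9.000 Y0.000
G1 X9.000 Y9.000
G1 X0.000 Y9.000
G1 X0.000 Y0.000
; layer 3
G0 Z9.000
G0 X0.000 Y0.000
G1 X9.000 Y0.000
G1 X9.000 Y4.500
G1 X0.000 Y4.500
G1 X0.000 Y0.000
M2 ; end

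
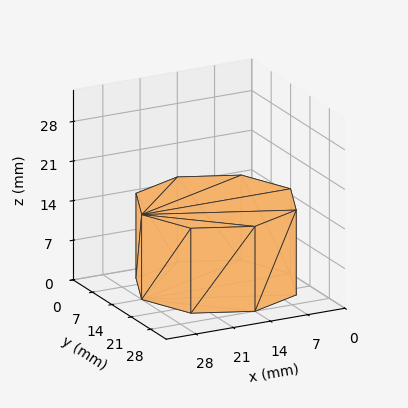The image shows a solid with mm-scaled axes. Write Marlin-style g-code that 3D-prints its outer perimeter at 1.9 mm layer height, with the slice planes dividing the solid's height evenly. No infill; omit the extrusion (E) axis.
Reading the render: the shape is a regular 8-sided prism (a cylinder approximated with 8 flat sides), circumscribed radius ≈ 14 mm, height ≈ 15 mm (dimensions read to the nearest mm from the axis ticks). For the g-code, the solid's height is divided into equal slices at the stated Δz and each level perimeter traced with G1 moves after a G0 lift.

; perimeter-only toolpath
G21 ; units = mm
G90 ; absolute positioning
G28 ; home
; layer 1
G0 Z1.9
G0 X28.0 Y14.0
G1 X23.9 Y23.9
G1 X14.0 Y28.0
G1 X4.1 Y23.9
G1 X0.0 Y14.0
G1 X4.1 Y4.1
G1 X14.0 Y0.0
G1 X23.9 Y4.1
G1 X28.0 Y14.0
; layer 2
G0 Z3.8
G0 X28.0 Y14.0
G1 X23.9 Y23.9
G1 X14.0 Y28.0
G1 X4.1 Y23.9
G1 X0.0 Y14.0
G1 X4.1 Y4.1
G1 X14.0 Y0.0
G1 X23.9 Y4.1
G1 X28.0 Y14.0
; layer 3
G0 Z5.6
G0 X28.0 Y14.0
G1 X23.9 Y23.9
G1 X14.0 Y28.0
G1 X4.1 Y23.9
G1 X0.0 Y14.0
G1 X4.1 Y4.1
G1 X14.0 Y0.0
G1 X23.9 Y4.1
G1 X28.0 Y14.0
; layer 4
G0 Z7.5
G0 X28.0 Y14.0
G1 X23.9 Y23.9
G1 X14.0 Y28.0
G1 X4.1 Y23.9
G1 X0.0 Y14.0
G1 X4.1 Y4.1
G1 X14.0 Y0.0
G1 X23.9 Y4.1
G1 X28.0 Y14.0
; layer 5
G0 Z9.4
G0 X28.0 Y14.0
G1 X23.9 Y23.9
G1 X14.0 Y28.0
G1 X4.1 Y23.9
G1 X0.0 Y14.0
G1 X4.1 Y4.1
G1 X14.0 Y0.0
G1 X23.9 Y4.1
G1 X28.0 Y14.0
; layer 6
G0 Z11.2
G0 X28.0 Y14.0
G1 X23.9 Y23.9
G1 X14.0 Y28.0
G1 X4.1 Y23.9
G1 X0.0 Y14.0
G1 X4.1 Y4.1
G1 X14.0 Y0.0
G1 X23.9 Y4.1
G1 X28.0 Y14.0
; layer 7
G0 Z13.1
G0 X28.0 Y14.0
G1 X23.9 Y23.9
G1 X14.0 Y28.0
G1 X4.1 Y23.9
G1 X0.0 Y14.0
G1 X4.1 Y4.1
G1 X14.0 Y0.0
G1 X23.9 Y4.1
G1 X28.0 Y14.0
; layer 8
G0 Z15.0
G0 X28.0 Y14.0
G1 X23.9 Y23.9
G1 X14.0 Y28.0
G1 X4.1 Y23.9
G1 X0.0 Y14.0
G1 X4.1 Y4.1
G1 X14.0 Y0.0
G1 X23.9 Y4.1
G1 X28.0 Y14.0
M2 ; end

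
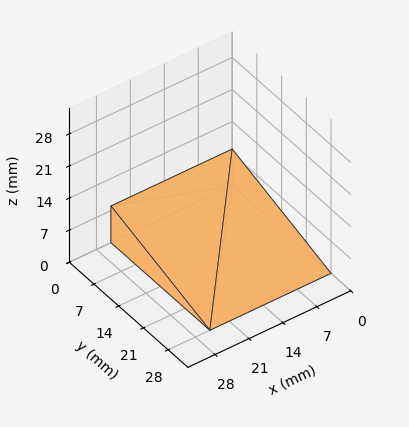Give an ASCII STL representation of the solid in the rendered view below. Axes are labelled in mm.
Reading the render: the shape is a wedge (ramp): 25 × 28 mm base, rising to 8 mm along the y=0 edge and sloping linearly to z=0 at y=28 (dimensions read to the nearest mm from the axis ticks). For the STL, each face is triangulated and given an outward normal.

solid part
  facet normal 0.0000 0.0000 -1.0000
    outer loop
      vertex 25.00 28.00 0.00
      vertex 25.00 0.00 0.00
      vertex 0.00 0.00 0.00
    endloop
  endfacet
  facet normal 0.0000 0.0000 -1.0000
    outer loop
      vertex 0.00 28.00 0.00
      vertex 25.00 28.00 0.00
      vertex 0.00 0.00 0.00
    endloop
  endfacet
  facet normal 0.0000 -1.0000 0.0000
    outer loop
      vertex 0.00 0.00 0.00
      vertex 25.00 0.00 0.00
      vertex 25.00 0.00 8.00
    endloop
  endfacet
  facet normal 0.0000 -1.0000 0.0000
    outer loop
      vertex 0.00 0.00 0.00
      vertex 25.00 0.00 8.00
      vertex 0.00 0.00 8.00
    endloop
  endfacet
  facet normal 0.0000 0.2747 0.9615
    outer loop
      vertex 0.00 0.00 8.00
      vertex 25.00 0.00 8.00
      vertex 25.00 28.00 0.00
    endloop
  endfacet
  facet normal 0.0000 0.2747 0.9615
    outer loop
      vertex 0.00 0.00 8.00
      vertex 25.00 28.00 0.00
      vertex 0.00 28.00 0.00
    endloop
  endfacet
  facet normal -1.0000 0.0000 0.0000
    outer loop
      vertex 0.00 0.00 8.00
      vertex 0.00 28.00 0.00
      vertex 0.00 0.00 0.00
    endloop
  endfacet
  facet normal 1.0000 0.0000 0.0000
    outer loop
      vertex 25.00 0.00 0.00
      vertex 25.00 28.00 0.00
      vertex 25.00 0.00 8.00
    endloop
  endfacet
endsolid part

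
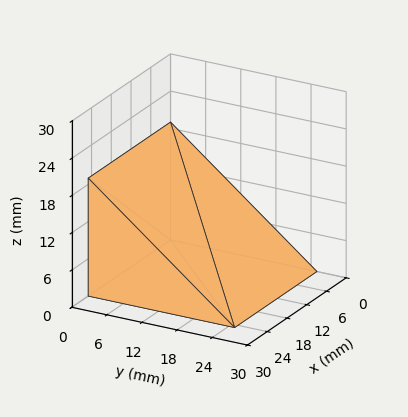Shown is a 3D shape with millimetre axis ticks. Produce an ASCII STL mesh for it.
Reading the render: the shape is a wedge (ramp): 25 × 25 mm base, rising to 19 mm along the y=0 edge and sloping linearly to z=0 at y=25 (dimensions read to the nearest mm from the axis ticks). For the STL, each face is triangulated and given an outward normal.

solid part
  facet normal 0.0000 0.0000 -1.0000
    outer loop
      vertex 25.00 25.00 0.00
      vertex 25.00 0.00 0.00
      vertex 0.00 0.00 0.00
    endloop
  endfacet
  facet normal 0.0000 0.0000 -1.0000
    outer loop
      vertex 0.00 25.00 0.00
      vertex 25.00 25.00 0.00
      vertex 0.00 0.00 0.00
    endloop
  endfacet
  facet normal 0.0000 -1.0000 0.0000
    outer loop
      vertex 0.00 0.00 0.00
      vertex 25.00 0.00 0.00
      vertex 25.00 0.00 19.00
    endloop
  endfacet
  facet normal 0.0000 -1.0000 0.0000
    outer loop
      vertex 0.00 0.00 0.00
      vertex 25.00 0.00 19.00
      vertex 0.00 0.00 19.00
    endloop
  endfacet
  facet normal 0.0000 0.6051 0.7962
    outer loop
      vertex 0.00 0.00 19.00
      vertex 25.00 0.00 19.00
      vertex 25.00 25.00 0.00
    endloop
  endfacet
  facet normal 0.0000 0.6051 0.7962
    outer loop
      vertex 0.00 0.00 19.00
      vertex 25.00 25.00 0.00
      vertex 0.00 25.00 0.00
    endloop
  endfacet
  facet normal -1.0000 0.0000 0.0000
    outer loop
      vertex 0.00 0.00 19.00
      vertex 0.00 25.00 0.00
      vertex 0.00 0.00 0.00
    endloop
  endfacet
  facet normal 1.0000 0.0000 0.0000
    outer loop
      vertex 25.00 0.00 0.00
      vertex 25.00 25.00 0.00
      vertex 25.00 0.00 19.00
    endloop
  endfacet
endsolid part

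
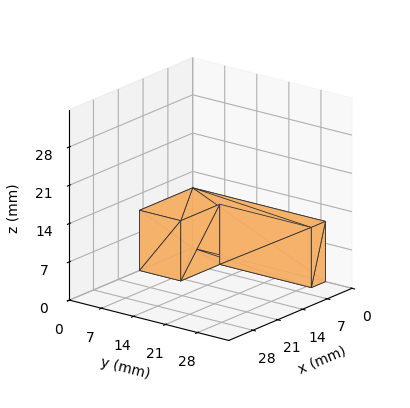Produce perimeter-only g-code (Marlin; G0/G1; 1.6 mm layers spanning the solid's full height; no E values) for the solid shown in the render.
Reading the render: the shape is an L-shaped prism: outer 15 × 29 mm, arm thicknesses ≈ 9 mm (horizontal) and 4 mm (vertical), extruded 11 mm in z (dimensions read to the nearest mm from the axis ticks). For the g-code, the solid's height is divided into equal slices at the stated Δz and each level perimeter traced with G1 moves after a G0 lift.

; perimeter-only toolpath
G21 ; units = mm
G90 ; absolute positioning
G28 ; home
; layer 1
G0 Z1.6
G0 X0.0 Y0.0
G1 X15.0 Y0.0
G1 X15.0 Y9.0
G1 X4.0 Y9.0
G1 X4.0 Y29.0
G1 X0.0 Y29.0
G1 X0.0 Y0.0
; layer 2
G0 Z3.1
G0 X0.0 Y0.0
G1 X15.0 Y0.0
G1 X15.0 Y9.0
G1 X4.0 Y9.0
G1 X4.0 Y29.0
G1 X0.0 Y29.0
G1 X0.0 Y0.0
; layer 3
G0 Z4.7
G0 X0.0 Y0.0
G1 X15.0 Y0.0
G1 X15.0 Y9.0
G1 X4.0 Y9.0
G1 X4.0 Y29.0
G1 X0.0 Y29.0
G1 X0.0 Y0.0
; layer 4
G0 Z6.3
G0 X0.0 Y0.0
G1 X15.0 Y0.0
G1 X15.0 Y9.0
G1 X4.0 Y9.0
G1 X4.0 Y29.0
G1 X0.0 Y29.0
G1 X0.0 Y0.0
; layer 5
G0 Z7.9
G0 X0.0 Y0.0
G1 X15.0 Y0.0
G1 X15.0 Y9.0
G1 X4.0 Y9.0
G1 X4.0 Y29.0
G1 X0.0 Y29.0
G1 X0.0 Y0.0
; layer 6
G0 Z9.4
G0 X0.0 Y0.0
G1 X15.0 Y0.0
G1 X15.0 Y9.0
G1 X4.0 Y9.0
G1 X4.0 Y29.0
G1 X0.0 Y29.0
G1 X0.0 Y0.0
; layer 7
G0 Z11.0
G0 X0.0 Y0.0
G1 X15.0 Y0.0
G1 X15.0 Y9.0
G1 X4.0 Y9.0
G1 X4.0 Y29.0
G1 X0.0 Y29.0
G1 X0.0 Y0.0
M2 ; end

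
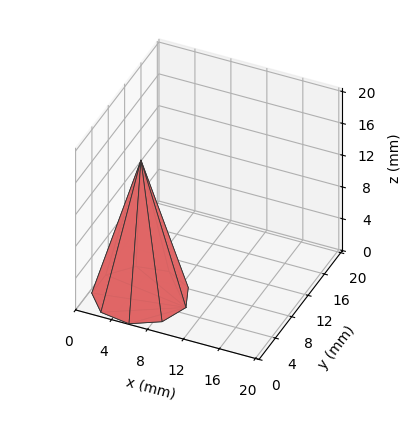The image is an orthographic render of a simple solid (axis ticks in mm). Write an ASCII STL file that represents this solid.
Reading the render: the shape is a regular 9-sided pyramid, base circumscribed radius ≈ 5 mm, apex at z ≈ 17 mm (dimensions read to the nearest mm from the axis ticks). For the STL, each face is triangulated and given an outward normal.

solid part
  facet normal 0.0000 0.0000 -1.0000
    outer loop
      vertex 5.9 9.9 0.0
      vertex 8.8 8.2 0.0
      vertex 10.0 5.0 0.0
    endloop
  endfacet
  facet normal 0.0000 0.0000 -1.0000
    outer loop
      vertex 2.5 9.3 0.0
      vertex 5.9 9.9 0.0
      vertex 10.0 5.0 0.0
    endloop
  endfacet
  facet normal 0.0000 0.0000 -1.0000
    outer loop
      vertex 0.3 6.7 0.0
      vertex 2.5 9.3 0.0
      vertex 10.0 5.0 0.0
    endloop
  endfacet
  facet normal 0.0000 0.0000 -1.0000
    outer loop
      vertex 0.3 3.3 0.0
      vertex 0.3 6.7 0.0
      vertex 10.0 5.0 0.0
    endloop
  endfacet
  facet normal 0.0000 0.0000 -1.0000
    outer loop
      vertex 2.5 0.7 0.0
      vertex 0.3 3.3 0.0
      vertex 10.0 5.0 0.0
    endloop
  endfacet
  facet normal 0.0000 0.0000 -1.0000
    outer loop
      vertex 5.9 0.1 0.0
      vertex 2.5 0.7 0.0
      vertex 10.0 5.0 0.0
    endloop
  endfacet
  facet normal 0.0000 0.0000 -1.0000
    outer loop
      vertex 8.8 1.8 0.0
      vertex 5.9 0.1 0.0
      vertex 10.0 5.0 0.0
    endloop
  endfacet
  facet normal 0.9027 0.3385 0.2655
    outer loop
      vertex 10.0 5.0 0.0
      vertex 8.8 8.2 0.0
      vertex 5.0 5.0 17.0
    endloop
  endfacet
  facet normal 0.4876 0.8317 0.2655
    outer loop
      vertex 8.8 8.2 0.0
      vertex 5.9 9.9 0.0
      vertex 5.0 5.0 17.0
    endloop
  endfacet
  facet normal -0.1676 0.9496 0.2648
    outer loop
      vertex 5.9 9.9 0.0
      vertex 2.5 9.3 0.0
      vertex 5.0 5.0 17.0
    endloop
  endfacet
  facet normal -0.7359 0.6227 0.2657
    outer loop
      vertex 2.5 9.3 0.0
      vertex 0.3 6.7 0.0
      vertex 5.0 5.0 17.0
    endloop
  endfacet
  facet normal -0.9638 0.0000 0.2665
    outer loop
      vertex 0.3 6.7 0.0
      vertex 0.3 3.3 0.0
      vertex 5.0 5.0 17.0
    endloop
  endfacet
  facet normal -0.7359 -0.6227 0.2657
    outer loop
      vertex 0.3 3.3 0.0
      vertex 2.5 0.7 0.0
      vertex 5.0 5.0 17.0
    endloop
  endfacet
  facet normal -0.1676 -0.9496 0.2648
    outer loop
      vertex 2.5 0.7 0.0
      vertex 5.9 0.1 0.0
      vertex 5.0 5.0 17.0
    endloop
  endfacet
  facet normal 0.4876 -0.8317 0.2655
    outer loop
      vertex 5.9 0.1 0.0
      vertex 8.8 1.8 0.0
      vertex 5.0 5.0 17.0
    endloop
  endfacet
  facet normal 0.9027 -0.3385 0.2655
    outer loop
      vertex 8.8 1.8 0.0
      vertex 10.0 5.0 0.0
      vertex 5.0 5.0 17.0
    endloop
  endfacet
endsolid part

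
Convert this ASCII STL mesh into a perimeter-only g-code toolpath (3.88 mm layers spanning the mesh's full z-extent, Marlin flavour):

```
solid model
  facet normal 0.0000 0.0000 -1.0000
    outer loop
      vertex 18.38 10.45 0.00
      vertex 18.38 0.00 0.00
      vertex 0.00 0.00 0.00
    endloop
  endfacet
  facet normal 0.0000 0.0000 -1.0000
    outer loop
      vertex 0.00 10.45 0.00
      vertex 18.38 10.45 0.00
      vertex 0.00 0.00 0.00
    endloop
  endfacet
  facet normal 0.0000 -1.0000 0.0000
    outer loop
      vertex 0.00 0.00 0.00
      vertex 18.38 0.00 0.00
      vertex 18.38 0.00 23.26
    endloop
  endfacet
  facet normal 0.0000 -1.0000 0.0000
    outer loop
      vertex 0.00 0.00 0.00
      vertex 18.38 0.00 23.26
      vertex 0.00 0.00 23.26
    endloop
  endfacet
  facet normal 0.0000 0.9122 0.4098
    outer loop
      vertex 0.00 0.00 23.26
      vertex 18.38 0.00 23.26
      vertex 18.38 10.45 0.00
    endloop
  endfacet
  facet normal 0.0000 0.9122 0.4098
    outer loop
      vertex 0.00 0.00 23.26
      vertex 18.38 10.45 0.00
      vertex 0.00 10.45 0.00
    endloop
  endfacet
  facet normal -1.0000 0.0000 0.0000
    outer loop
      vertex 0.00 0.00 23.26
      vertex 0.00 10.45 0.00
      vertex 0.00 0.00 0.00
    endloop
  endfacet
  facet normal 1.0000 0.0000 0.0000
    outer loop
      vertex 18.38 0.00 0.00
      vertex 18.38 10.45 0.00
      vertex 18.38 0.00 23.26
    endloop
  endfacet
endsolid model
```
; perimeter-only toolpath
G21 ; units = mm
G90 ; absolute positioning
G28 ; home
; layer 1
G0 Z3.88
G0 X0.00 Y0.00
G1 X18.38 Y0.00
G1 X18.38 Y8.71
G1 X0.00 Y8.71
G1 X0.00 Y0.00
; layer 2
G0 Z7.75
G0 X0.00 Y0.00
G1 X18.38 Y0.00
G1 X18.38 Y6.97
G1 X0.00 Y6.97
G1 X0.00 Y0.00
; layer 3
G0 Z11.63
G0 X0.00 Y0.00
G1 X18.38 Y0.00
G1 X18.38 Y5.22
G1 X0.00 Y5.22
G1 X0.00 Y0.00
; layer 4
G0 Z15.51
G0 X0.00 Y0.00
G1 X18.38 Y0.00
G1 X18.38 Y3.48
G1 X0.00 Y3.48
G1 X0.00 Y0.00
; layer 5
G0 Z19.38
G0 X0.00 Y0.00
G1 X18.38 Y0.00
G1 X18.38 Y1.74
G1 X0.00 Y1.74
G1 X0.00 Y0.00
M2 ; end

The solid is a wedge (ramp): 18.4 × 10.4 mm base, rising to 23.3 mm along the y=0 edge and sloping linearly to z=0 at y=10.4. Slicing at Δz = 3.88 mm — 6 equal slices spanning the solid's height, so layer i sits at z = i·h/6 — gives 5 non-empty perimeters. Each is a 4-segment closed polygon; G0 lifts to the layer z and rapids to the start vertex, then G1 traces the edges. The cross-section shrinks linearly with z (the slice at the apex is degenerate and omitted).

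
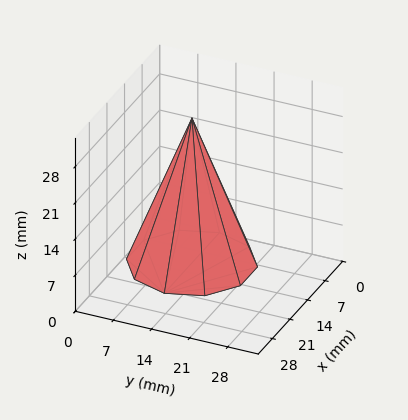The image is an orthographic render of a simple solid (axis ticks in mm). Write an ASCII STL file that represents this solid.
Reading the render: the shape is a regular 10-sided pyramid, base circumscribed radius ≈ 11 mm, apex at z ≈ 28 mm (dimensions read to the nearest mm from the axis ticks). For the STL, each face is triangulated and given an outward normal.

solid part
  facet normal 0.0000 0.0000 -1.0000
    outer loop
      vertex 14.399 21.462 0.000
      vertex 19.899 17.466 0.000
      vertex 22.000 11.000 0.000
    endloop
  endfacet
  facet normal 0.0000 0.0000 -1.0000
    outer loop
      vertex 7.601 21.462 0.000
      vertex 14.399 21.462 0.000
      vertex 22.000 11.000 0.000
    endloop
  endfacet
  facet normal 0.0000 0.0000 -1.0000
    outer loop
      vertex 2.101 17.466 0.000
      vertex 7.601 21.462 0.000
      vertex 22.000 11.000 0.000
    endloop
  endfacet
  facet normal 0.0000 0.0000 -1.0000
    outer loop
      vertex 0.000 11.000 0.000
      vertex 2.101 17.466 0.000
      vertex 22.000 11.000 0.000
    endloop
  endfacet
  facet normal 0.0000 0.0000 -1.0000
    outer loop
      vertex 2.101 4.534 0.000
      vertex 0.000 11.000 0.000
      vertex 22.000 11.000 0.000
    endloop
  endfacet
  facet normal 0.0000 0.0000 -1.0000
    outer loop
      vertex 7.601 0.538 0.000
      vertex 2.101 4.534 0.000
      vertex 22.000 11.000 0.000
    endloop
  endfacet
  facet normal 0.0000 0.0000 -1.0000
    outer loop
      vertex 14.399 0.538 0.000
      vertex 7.601 0.538 0.000
      vertex 22.000 11.000 0.000
    endloop
  endfacet
  facet normal 0.0000 0.0000 -1.0000
    outer loop
      vertex 19.899 4.534 0.000
      vertex 14.399 0.538 0.000
      vertex 22.000 11.000 0.000
    endloop
  endfacet
  facet normal 0.8909 0.2895 0.3500
    outer loop
      vertex 22.000 11.000 0.000
      vertex 19.899 17.466 0.000
      vertex 11.000 11.000 28.000
    endloop
  endfacet
  facet normal 0.5506 0.7578 0.3500
    outer loop
      vertex 19.899 17.466 0.000
      vertex 14.399 21.462 0.000
      vertex 11.000 11.000 28.000
    endloop
  endfacet
  facet normal 0.0000 0.9367 0.3500
    outer loop
      vertex 14.399 21.462 0.000
      vertex 7.601 21.462 0.000
      vertex 11.000 11.000 28.000
    endloop
  endfacet
  facet normal -0.5506 0.7578 0.3500
    outer loop
      vertex 7.601 21.462 0.000
      vertex 2.101 17.466 0.000
      vertex 11.000 11.000 28.000
    endloop
  endfacet
  facet normal -0.8909 0.2895 0.3500
    outer loop
      vertex 2.101 17.466 0.000
      vertex 0.000 11.000 0.000
      vertex 11.000 11.000 28.000
    endloop
  endfacet
  facet normal -0.8909 -0.2895 0.3500
    outer loop
      vertex 0.000 11.000 0.000
      vertex 2.101 4.534 0.000
      vertex 11.000 11.000 28.000
    endloop
  endfacet
  facet normal -0.5506 -0.7578 0.3500
    outer loop
      vertex 2.101 4.534 0.000
      vertex 7.601 0.538 0.000
      vertex 11.000 11.000 28.000
    endloop
  endfacet
  facet normal 0.0000 -0.9367 0.3500
    outer loop
      vertex 7.601 0.538 0.000
      vertex 14.399 0.538 0.000
      vertex 11.000 11.000 28.000
    endloop
  endfacet
  facet normal 0.5506 -0.7578 0.3500
    outer loop
      vertex 14.399 0.538 0.000
      vertex 19.899 4.534 0.000
      vertex 11.000 11.000 28.000
    endloop
  endfacet
  facet normal 0.8909 -0.2895 0.3500
    outer loop
      vertex 19.899 4.534 0.000
      vertex 22.000 11.000 0.000
      vertex 11.000 11.000 28.000
    endloop
  endfacet
endsolid part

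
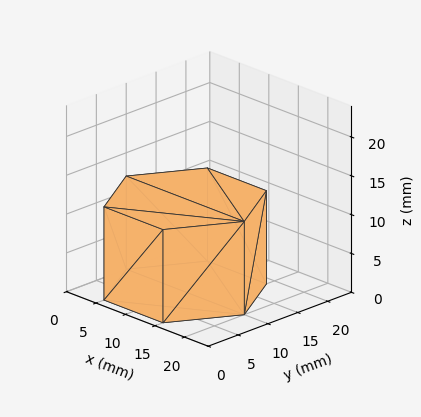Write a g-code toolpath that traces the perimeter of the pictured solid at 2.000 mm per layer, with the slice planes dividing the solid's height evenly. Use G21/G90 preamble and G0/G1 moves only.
Reading the render: the shape is a regular 6-sided prism (a cylinder approximated with 6 flat sides), circumscribed radius ≈ 10 mm, height ≈ 12 mm (dimensions read to the nearest mm from the axis ticks). For the g-code, the solid's height is divided into equal slices at the stated Δz and each level perimeter traced with G1 moves after a G0 lift.

; perimeter-only toolpath
G21 ; units = mm
G90 ; absolute positioning
G28 ; home
; layer 1
G0 Z2.000
G0 X20.000 Y10.000
G1 X15.000 Y18.660
G1 X5.000 Y18.660
G1 X0.000 Y10.000
G1 X5.000 Y1.340
G1 X15.000 Y1.340
G1 X20.000 Y10.000
; layer 2
G0 Z4.000
G0 X20.000 Y10.000
G1 X15.000 Y18.660
G1 X5.000 Y18.660
G1 X0.000 Y10.000
G1 X5.000 Y1.340
G1 X15.000 Y1.340
G1 X20.000 Y10.000
; layer 3
G0 Z6.000
G0 X20.000 Y10.000
G1 X15.000 Y18.660
G1 X5.000 Y18.660
G1 X0.000 Y10.000
G1 X5.000 Y1.340
G1 X15.000 Y1.340
G1 X20.000 Y10.000
; layer 4
G0 Z8.000
G0 X20.000 Y10.000
G1 X15.000 Y18.660
G1 X5.000 Y18.660
G1 X0.000 Y10.000
G1 X5.000 Y1.340
G1 X15.000 Y1.340
G1 X20.000 Y10.000
; layer 5
G0 Z10.000
G0 X20.000 Y10.000
G1 X15.000 Y18.660
G1 X5.000 Y18.660
G1 X0.000 Y10.000
G1 X5.000 Y1.340
G1 X15.000 Y1.340
G1 X20.000 Y10.000
; layer 6
G0 Z12.000
G0 X20.000 Y10.000
G1 X15.000 Y18.660
G1 X5.000 Y18.660
G1 X0.000 Y10.000
G1 X5.000 Y1.340
G1 X15.000 Y1.340
G1 X20.000 Y10.000
M2 ; end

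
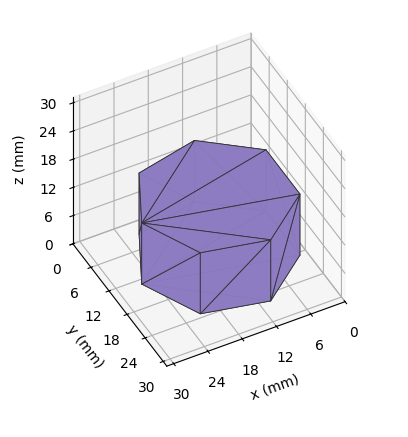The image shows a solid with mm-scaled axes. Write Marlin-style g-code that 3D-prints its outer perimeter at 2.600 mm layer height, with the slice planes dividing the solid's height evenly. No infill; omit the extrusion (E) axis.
Reading the render: the shape is a regular 7-sided prism (a cylinder approximated with 7 flat sides), circumscribed radius ≈ 13 mm, height ≈ 13 mm (dimensions read to the nearest mm from the axis ticks). For the g-code, the solid's height is divided into equal slices at the stated Δz and each level perimeter traced with G1 moves after a G0 lift.

; perimeter-only toolpath
G21 ; units = mm
G90 ; absolute positioning
G28 ; home
; layer 1
G0 Z2.600
G0 X26.000 Y13.000
G1 X21.105 Y23.164
G1 X10.107 Y25.674
G1 X1.287 Y18.640
G1 X1.287 Y7.360
G1 X10.107 Y0.326
G1 X21.105 Y2.836
G1 X26.000 Y13.000
; layer 2
G0 Z5.200
G0 X26.000 Y13.000
G1 X21.105 Y23.164
G1 X10.107 Y25.674
G1 X1.287 Y18.640
G1 X1.287 Y7.360
G1 X10.107 Y0.326
G1 X21.105 Y2.836
G1 X26.000 Y13.000
; layer 3
G0 Z7.800
G0 X26.000 Y13.000
G1 X21.105 Y23.164
G1 X10.107 Y25.674
G1 X1.287 Y18.640
G1 X1.287 Y7.360
G1 X10.107 Y0.326
G1 X21.105 Y2.836
G1 X26.000 Y13.000
; layer 4
G0 Z10.400
G0 X26.000 Y13.000
G1 X21.105 Y23.164
G1 X10.107 Y25.674
G1 X1.287 Y18.640
G1 X1.287 Y7.360
G1 X10.107 Y0.326
G1 X21.105 Y2.836
G1 X26.000 Y13.000
; layer 5
G0 Z13.000
G0 X26.000 Y13.000
G1 X21.105 Y23.164
G1 X10.107 Y25.674
G1 X1.287 Y18.640
G1 X1.287 Y7.360
G1 X10.107 Y0.326
G1 X21.105 Y2.836
G1 X26.000 Y13.000
M2 ; end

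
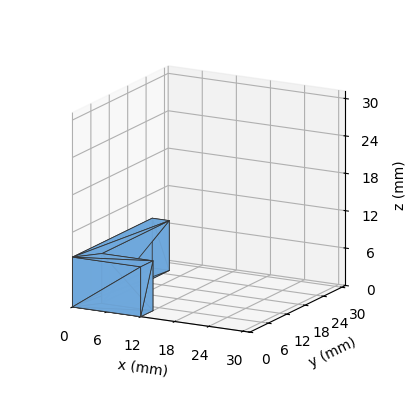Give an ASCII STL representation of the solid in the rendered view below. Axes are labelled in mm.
Reading the render: the shape is an L-shaped prism: outer 12 × 26 mm, arm thicknesses ≈ 4 mm (horizontal) and 3 mm (vertical), extruded 8 mm in z (dimensions read to the nearest mm from the axis ticks). For the STL, each face is triangulated and given an outward normal.

solid part
  facet normal 0.0000 0.0000 -1.0000
    outer loop
      vertex 12.000 4.000 0.000
      vertex 12.000 0.000 0.000
      vertex 0.000 0.000 0.000
    endloop
  endfacet
  facet normal 0.0000 0.0000 -1.0000
    outer loop
      vertex 3.000 4.000 0.000
      vertex 12.000 4.000 0.000
      vertex 0.000 0.000 0.000
    endloop
  endfacet
  facet normal 0.0000 0.0000 -1.0000
    outer loop
      vertex 3.000 26.000 0.000
      vertex 3.000 4.000 0.000
      vertex 0.000 0.000 0.000
    endloop
  endfacet
  facet normal 0.0000 0.0000 -1.0000
    outer loop
      vertex 0.000 26.000 0.000
      vertex 3.000 26.000 0.000
      vertex 0.000 0.000 0.000
    endloop
  endfacet
  facet normal 0.0000 0.0000 1.0000
    outer loop
      vertex 0.000 0.000 8.000
      vertex 12.000 0.000 8.000
      vertex 12.000 4.000 8.000
    endloop
  endfacet
  facet normal 0.0000 0.0000 1.0000
    outer loop
      vertex 0.000 0.000 8.000
      vertex 12.000 4.000 8.000
      vertex 3.000 4.000 8.000
    endloop
  endfacet
  facet normal 0.0000 0.0000 1.0000
    outer loop
      vertex 0.000 0.000 8.000
      vertex 3.000 4.000 8.000
      vertex 3.000 26.000 8.000
    endloop
  endfacet
  facet normal 0.0000 0.0000 1.0000
    outer loop
      vertex 0.000 0.000 8.000
      vertex 3.000 26.000 8.000
      vertex 0.000 26.000 8.000
    endloop
  endfacet
  facet normal 0.0000 -1.0000 0.0000
    outer loop
      vertex 0.000 0.000 0.000
      vertex 12.000 0.000 0.000
      vertex 12.000 0.000 8.000
    endloop
  endfacet
  facet normal 0.0000 -1.0000 0.0000
    outer loop
      vertex 0.000 0.000 0.000
      vertex 12.000 0.000 8.000
      vertex 0.000 0.000 8.000
    endloop
  endfacet
  facet normal 1.0000 0.0000 0.0000
    outer loop
      vertex 12.000 0.000 0.000
      vertex 12.000 4.000 0.000
      vertex 12.000 4.000 8.000
    endloop
  endfacet
  facet normal 1.0000 0.0000 0.0000
    outer loop
      vertex 12.000 0.000 0.000
      vertex 12.000 4.000 8.000
      vertex 12.000 0.000 8.000
    endloop
  endfacet
  facet normal 0.0000 1.0000 0.0000
    outer loop
      vertex 12.000 4.000 0.000
      vertex 3.000 4.000 0.000
      vertex 3.000 4.000 8.000
    endloop
  endfacet
  facet normal 0.0000 1.0000 0.0000
    outer loop
      vertex 12.000 4.000 0.000
      vertex 3.000 4.000 8.000
      vertex 12.000 4.000 8.000
    endloop
  endfacet
  facet normal 1.0000 0.0000 0.0000
    outer loop
      vertex 3.000 4.000 0.000
      vertex 3.000 26.000 0.000
      vertex 3.000 26.000 8.000
    endloop
  endfacet
  facet normal 1.0000 0.0000 0.0000
    outer loop
      vertex 3.000 4.000 0.000
      vertex 3.000 26.000 8.000
      vertex 3.000 4.000 8.000
    endloop
  endfacet
  facet normal 0.0000 1.0000 0.0000
    outer loop
      vertex 3.000 26.000 0.000
      vertex 0.000 26.000 0.000
      vertex 0.000 26.000 8.000
    endloop
  endfacet
  facet normal 0.0000 1.0000 0.0000
    outer loop
      vertex 3.000 26.000 0.000
      vertex 0.000 26.000 8.000
      vertex 3.000 26.000 8.000
    endloop
  endfacet
  facet normal -1.0000 0.0000 0.0000
    outer loop
      vertex 0.000 26.000 0.000
      vertex 0.000 0.000 0.000
      vertex 0.000 0.000 8.000
    endloop
  endfacet
  facet normal -1.0000 0.0000 0.0000
    outer loop
      vertex 0.000 26.000 0.000
      vertex 0.000 0.000 8.000
      vertex 0.000 26.000 8.000
    endloop
  endfacet
endsolid part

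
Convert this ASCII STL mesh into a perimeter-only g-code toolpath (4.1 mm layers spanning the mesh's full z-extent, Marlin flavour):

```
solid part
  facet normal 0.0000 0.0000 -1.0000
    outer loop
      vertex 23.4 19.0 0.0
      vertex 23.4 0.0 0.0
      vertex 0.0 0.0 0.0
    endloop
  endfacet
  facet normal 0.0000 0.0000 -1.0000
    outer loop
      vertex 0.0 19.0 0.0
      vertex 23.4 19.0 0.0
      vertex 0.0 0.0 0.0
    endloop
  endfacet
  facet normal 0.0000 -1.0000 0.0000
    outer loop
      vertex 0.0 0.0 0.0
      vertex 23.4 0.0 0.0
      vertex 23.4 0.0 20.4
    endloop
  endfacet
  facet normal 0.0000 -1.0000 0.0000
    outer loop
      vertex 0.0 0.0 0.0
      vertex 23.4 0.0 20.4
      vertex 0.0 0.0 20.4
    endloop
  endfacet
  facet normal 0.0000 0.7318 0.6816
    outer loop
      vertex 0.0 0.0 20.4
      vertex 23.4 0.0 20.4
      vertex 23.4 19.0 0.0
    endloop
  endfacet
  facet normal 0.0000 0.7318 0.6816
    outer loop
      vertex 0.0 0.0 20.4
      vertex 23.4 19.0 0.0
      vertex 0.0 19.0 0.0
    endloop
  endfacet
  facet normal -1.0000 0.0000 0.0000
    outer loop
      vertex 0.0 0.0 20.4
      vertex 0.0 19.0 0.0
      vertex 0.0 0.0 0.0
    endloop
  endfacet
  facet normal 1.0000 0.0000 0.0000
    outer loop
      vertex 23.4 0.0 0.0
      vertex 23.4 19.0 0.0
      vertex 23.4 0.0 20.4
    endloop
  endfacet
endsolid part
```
; perimeter-only toolpath
G21 ; units = mm
G90 ; absolute positioning
G28 ; home
; layer 1
G0 Z4.1
G0 X0.0 Y0.0
G1 X23.4 Y0.0
G1 X23.4 Y15.2
G1 X0.0 Y15.2
G1 X0.0 Y0.0
; layer 2
G0 Z8.2
G0 X0.0 Y0.0
G1 X23.4 Y0.0
G1 X23.4 Y11.4
G1 X0.0 Y11.4
G1 X0.0 Y0.0
; layer 3
G0 Z12.2
G0 X0.0 Y0.0
G1 X23.4 Y0.0
G1 X23.4 Y7.6
G1 X0.0 Y7.6
G1 X0.0 Y0.0
; layer 4
G0 Z16.3
G0 X0.0 Y0.0
G1 X23.4 Y0.0
G1 X23.4 Y3.8
G1 X0.0 Y3.8
G1 X0.0 Y0.0
M2 ; end

The solid is a wedge (ramp): 23.4 × 19 mm base, rising to 20.4 mm along the y=0 edge and sloping linearly to z=0 at y=19. Slicing at Δz = 4.1 mm — 5 equal slices spanning the solid's height, so layer i sits at z = i·h/5 — gives 4 non-empty perimeters. Each is a 4-segment closed polygon; G0 lifts to the layer z and rapids to the start vertex, then G1 traces the edges. The cross-section shrinks linearly with z (the slice at the apex is degenerate and omitted).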